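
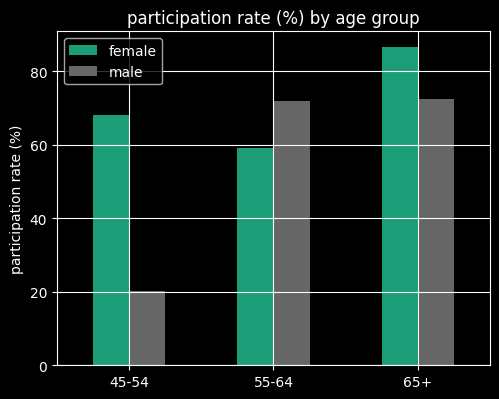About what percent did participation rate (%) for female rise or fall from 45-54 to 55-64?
≈ -14.3%

45-54 ≈ 70, 55-64 ≈ 60; (60 − 70) / 70 ≈ -14.3%.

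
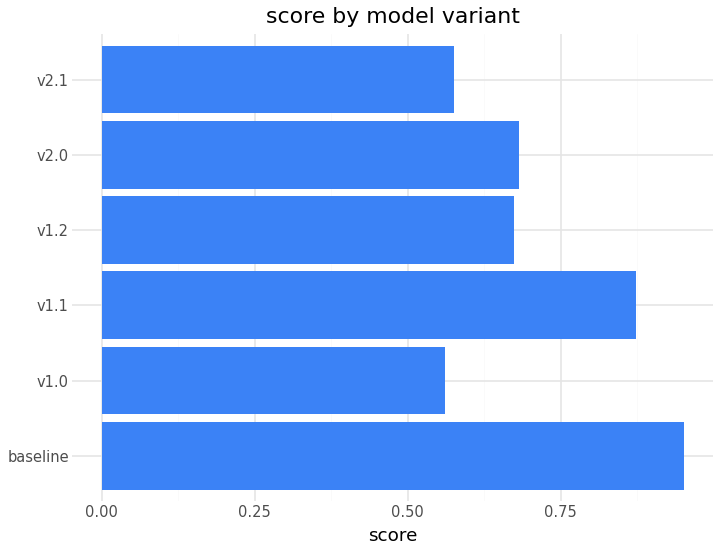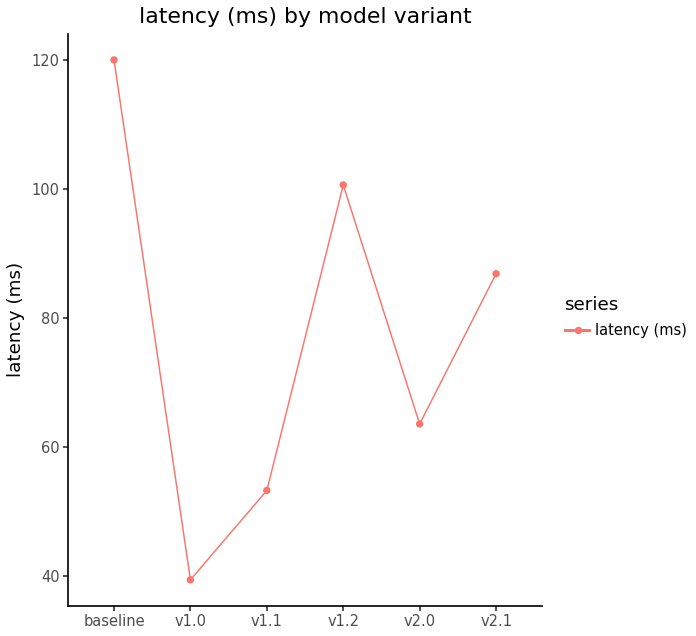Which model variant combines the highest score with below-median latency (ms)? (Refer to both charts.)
v1.1

Chart 2 median latency (ms) ≈ 80; below-median model variants: v1.0, v1.1, v2.0. Among those, v1.1 has the highest score (≈ 0.9).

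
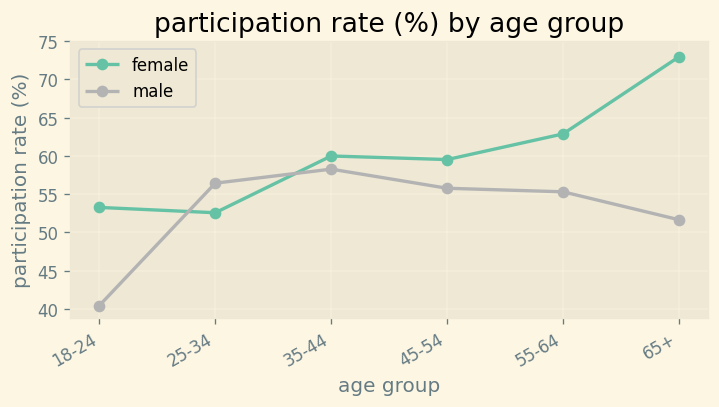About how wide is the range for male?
Max 35-44 ≈ 60, min 18-24 ≈ 40; range ≈ 20.

≈ 20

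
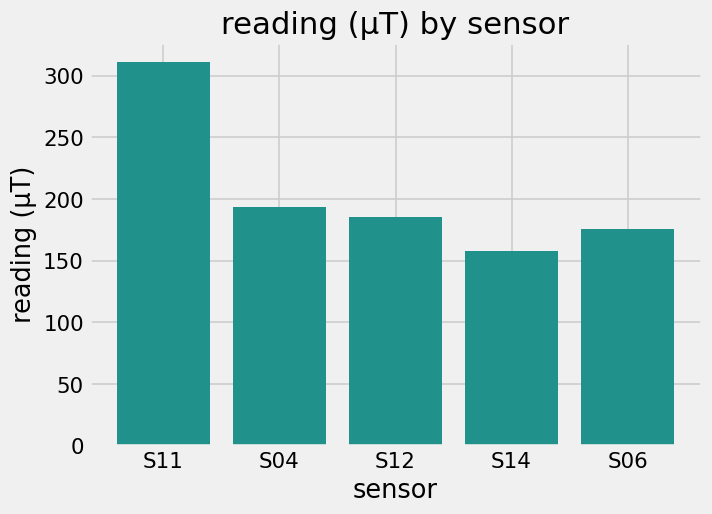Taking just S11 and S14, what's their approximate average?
≈ 225

(300 + 150) / 2 ≈ 225.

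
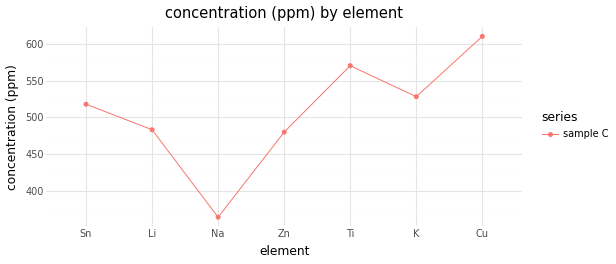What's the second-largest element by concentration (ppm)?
Ti

Top 3: Cu ≈ 600, Ti ≈ 575, K ≈ 525.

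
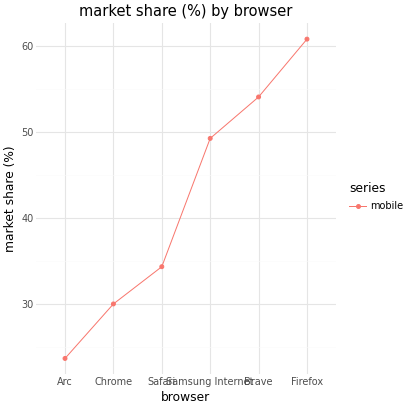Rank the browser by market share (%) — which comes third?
Samsung Internet

Top 4: Firefox ≈ 60, Brave ≈ 55, Samsung Internet ≈ 50, Safari ≈ 35.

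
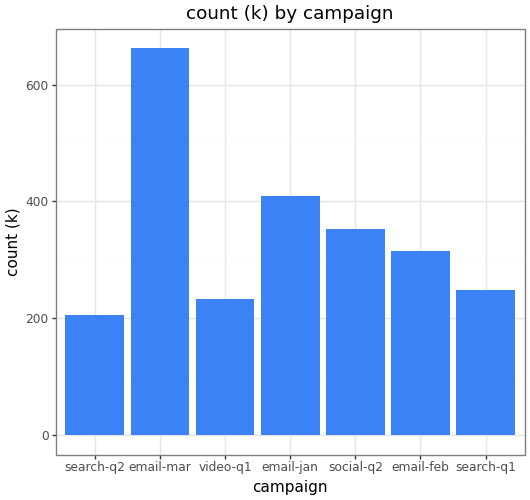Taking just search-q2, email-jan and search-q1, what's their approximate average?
(200 + 400 + 200) / 3 ≈ 267.

≈ 267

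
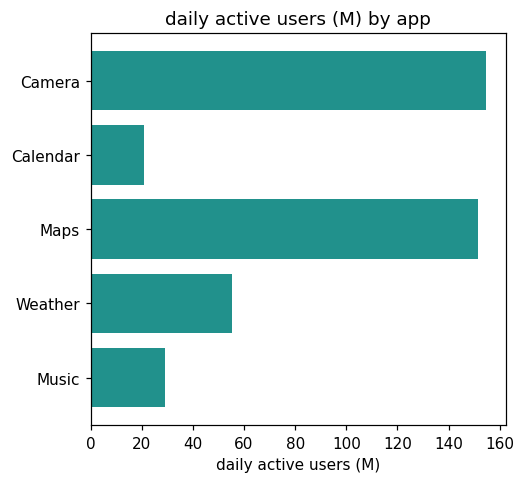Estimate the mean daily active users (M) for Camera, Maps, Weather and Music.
(160 + 160 + 60 + 20) / 4 ≈ 100.

≈ 100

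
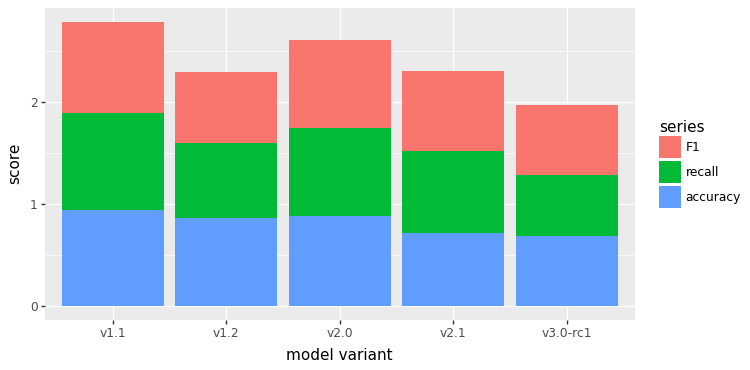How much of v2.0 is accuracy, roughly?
accuracy top ≈ 1.0, bottom ≈ 0.0; segment ≈ 1.0.

≈ 1.0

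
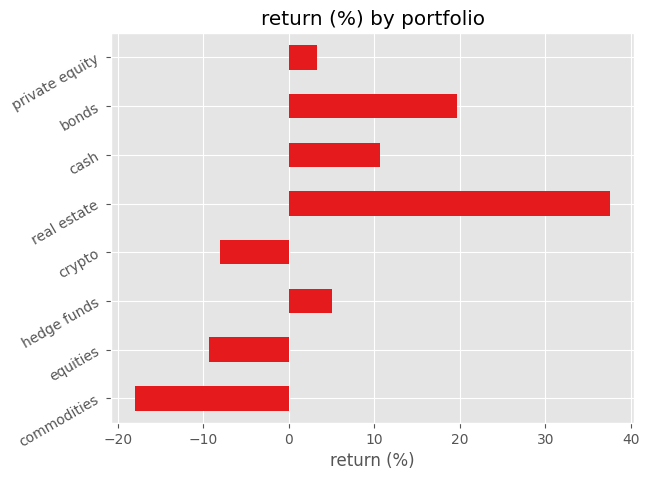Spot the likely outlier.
real estate

real estate ≈ 40; the rest sit between ≈ -20 and ≈ 20.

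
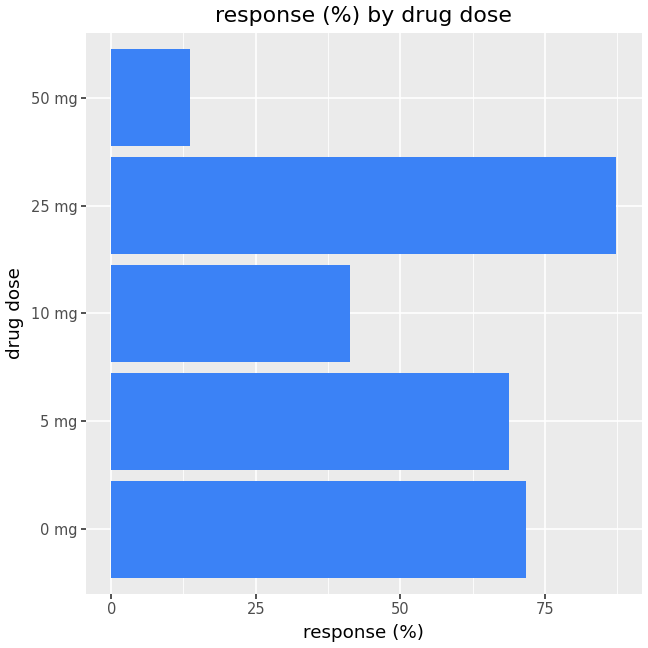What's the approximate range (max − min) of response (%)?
≈ 80

Max 25 mg ≈ 90, min 50 mg ≈ 10; range ≈ 80.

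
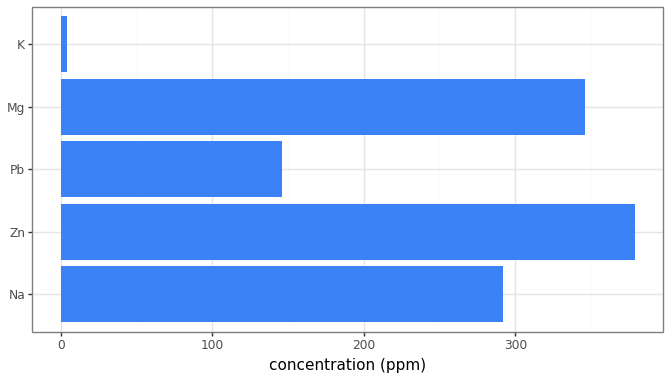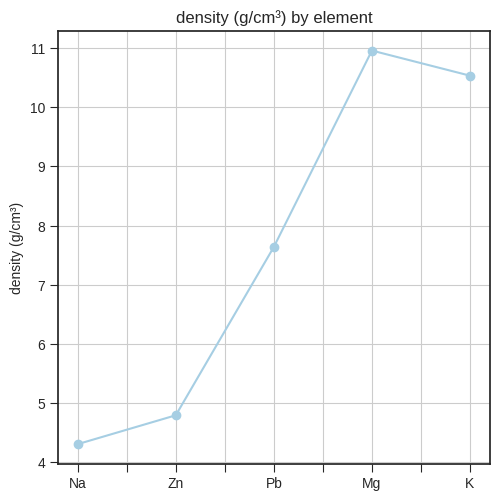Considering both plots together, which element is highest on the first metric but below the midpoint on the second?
Chart 2 median density (g/cm³) ≈ 8; below-median elements: Na, Zn. Among those, Zn has the highest concentration (ppm) (≈ 400).

Zn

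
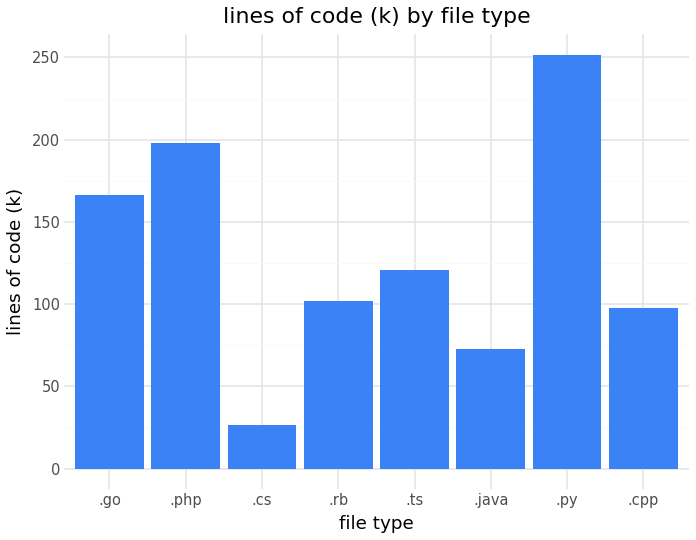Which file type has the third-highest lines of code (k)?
Top 4: .py ≈ 250, .php ≈ 200, .go ≈ 175, .ts ≈ 125.

.go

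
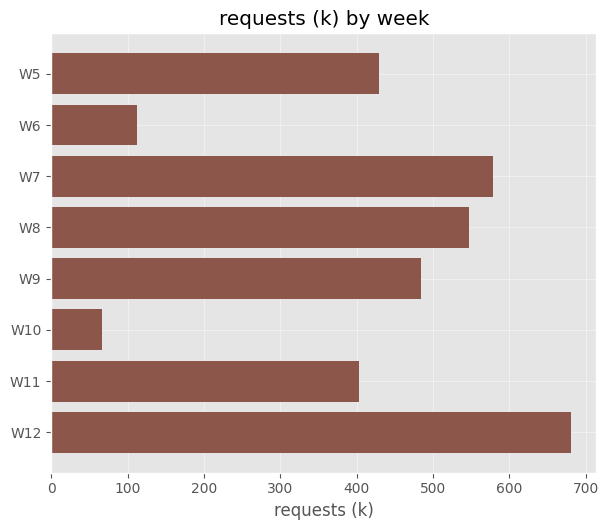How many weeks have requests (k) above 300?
Above 300: W5, W7, W8, W9, W11, W12.

6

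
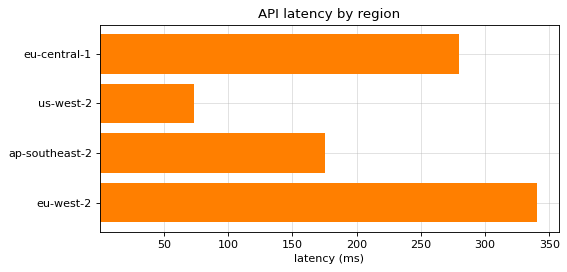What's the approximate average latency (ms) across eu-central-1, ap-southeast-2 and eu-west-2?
(300 + 200 + 350) / 3 ≈ 283.

≈ 283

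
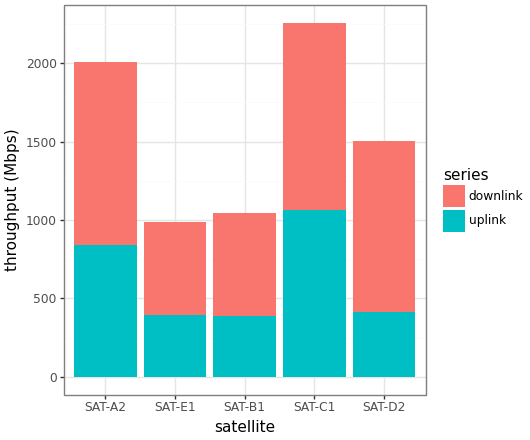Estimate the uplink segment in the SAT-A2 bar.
uplink top ≈ 800, bottom ≈ 0; segment ≈ 800.

≈ 800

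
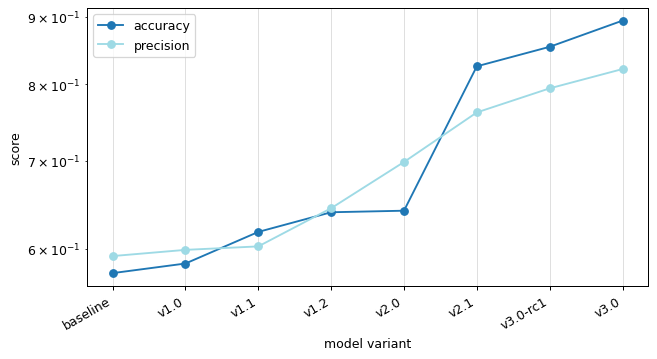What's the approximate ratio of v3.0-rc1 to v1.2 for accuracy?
≈ 1.31×

v3.0-rc1 ≈ 0.85, v1.2 ≈ 0.65; 0.85/0.65 ≈ 1.31.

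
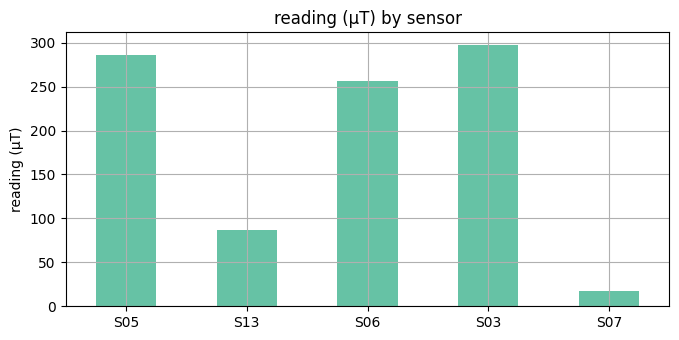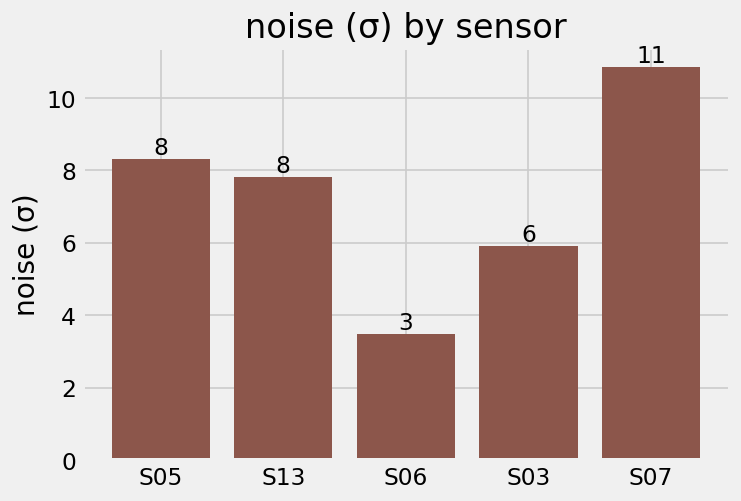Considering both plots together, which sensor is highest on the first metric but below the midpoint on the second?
S03

Chart 2 median noise (σ) ≈ 8; below-median sensors: S06, S03. Among those, S03 has the highest reading (µT) (≈ 300).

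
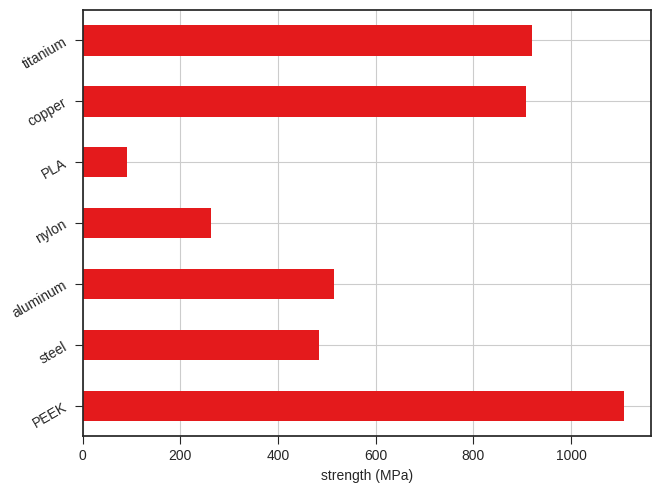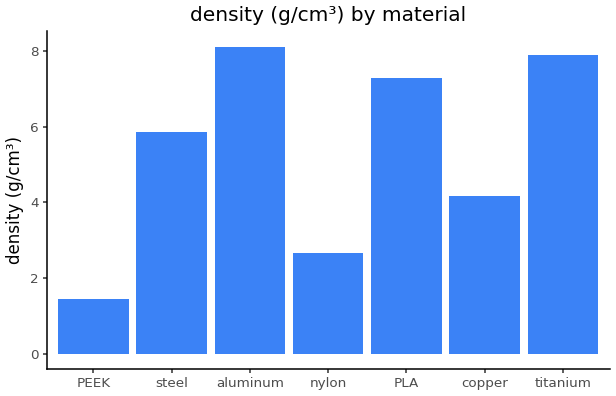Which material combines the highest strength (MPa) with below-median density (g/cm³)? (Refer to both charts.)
PEEK

Chart 2 median density (g/cm³) ≈ 6; below-median materials: PEEK, nylon, copper. Among those, PEEK has the highest strength (MPa) (≈ 1200).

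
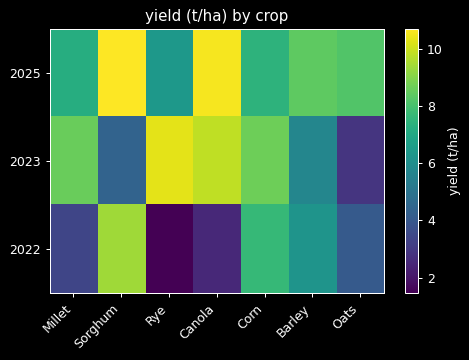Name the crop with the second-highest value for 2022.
Top 3 for 2022: Sorghum ≈ 9, Corn ≈ 8, Barley ≈ 6.

Corn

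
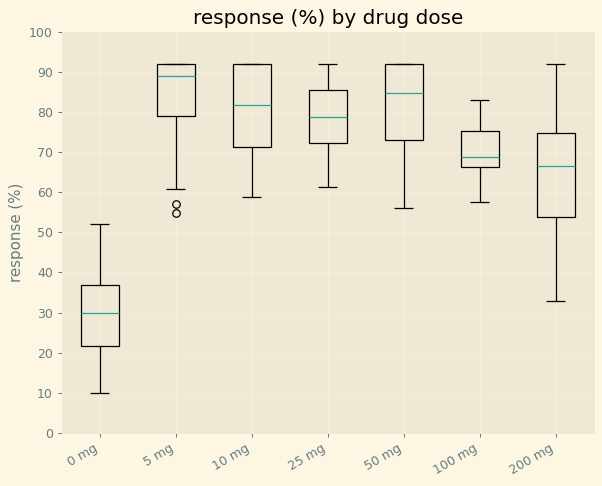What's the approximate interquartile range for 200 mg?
≈ 20

Q3 ≈ 70, Q1 ≈ 50; IQR ≈ 20.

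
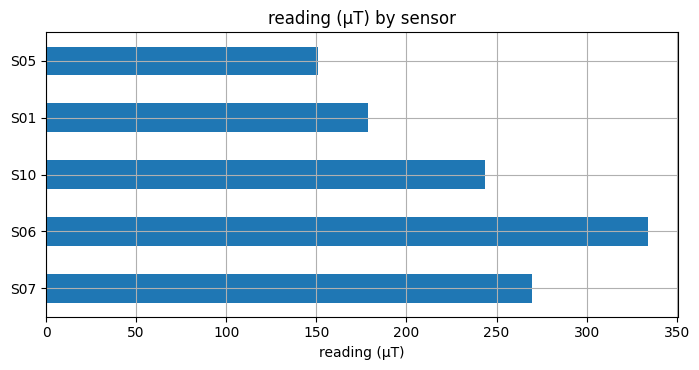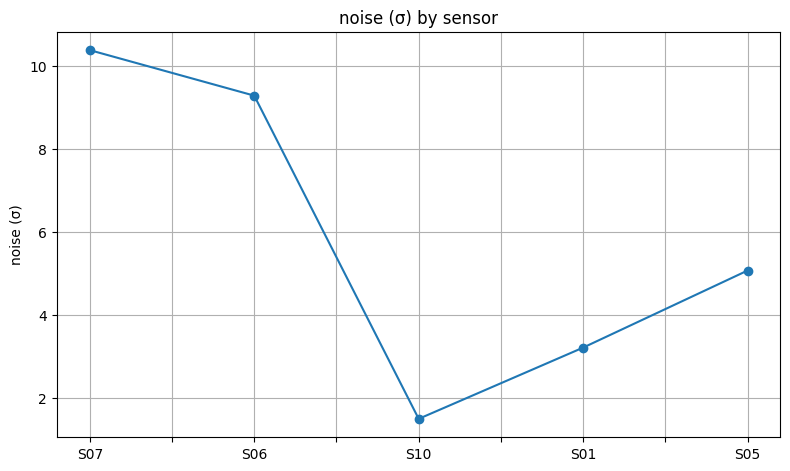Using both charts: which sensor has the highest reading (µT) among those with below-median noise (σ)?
S10

Chart 2 median noise (σ) ≈ 5; below-median sensors: S10, S01. Among those, S10 has the highest reading (µT) (≈ 250).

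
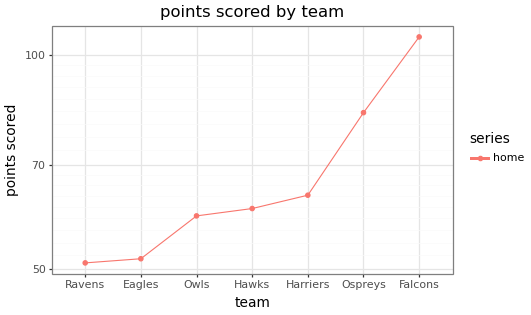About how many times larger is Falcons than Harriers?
≈ 1.62×

Falcons ≈ 105, Harriers ≈ 65; 105/65 ≈ 1.62.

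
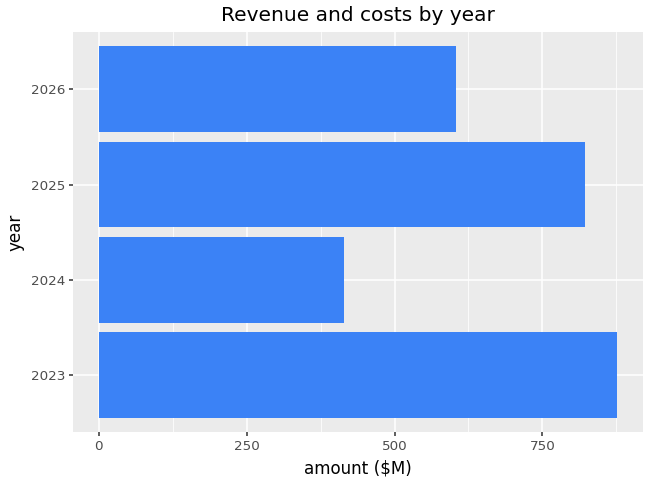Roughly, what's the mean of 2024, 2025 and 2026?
(400 + 800 + 600) / 3 ≈ 600.

≈ 600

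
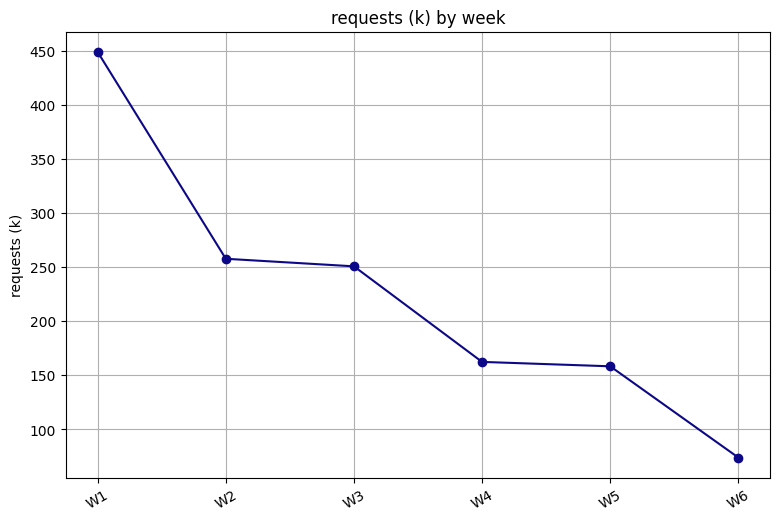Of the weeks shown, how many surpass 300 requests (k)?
Above 300: W1.

1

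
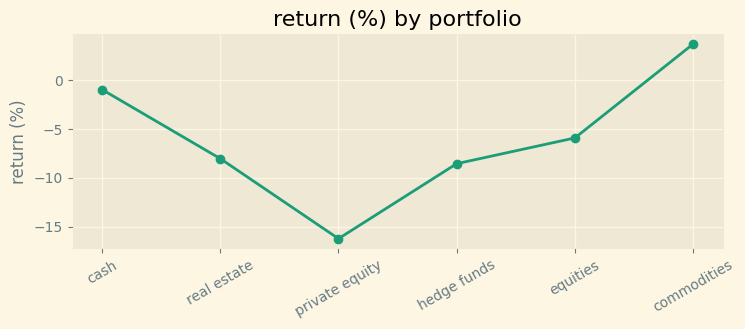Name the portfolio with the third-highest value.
equities

Top 4: commodities ≈ 4, cash ≈ 0, equities ≈ -6, real estate ≈ -8.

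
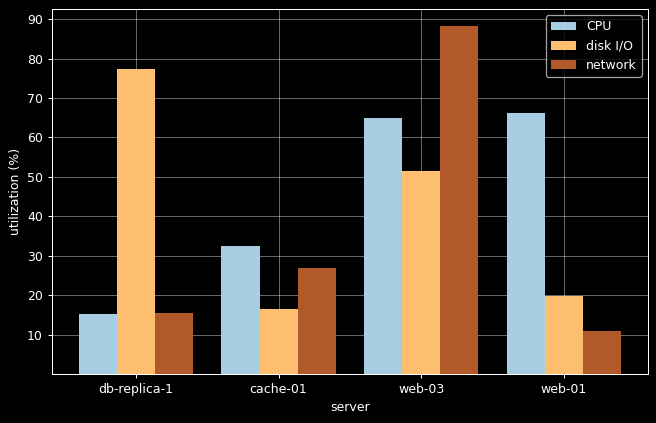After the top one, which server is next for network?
cache-01

Top 3 for network: web-03 ≈ 90, cache-01 ≈ 30, db-replica-1 ≈ 20.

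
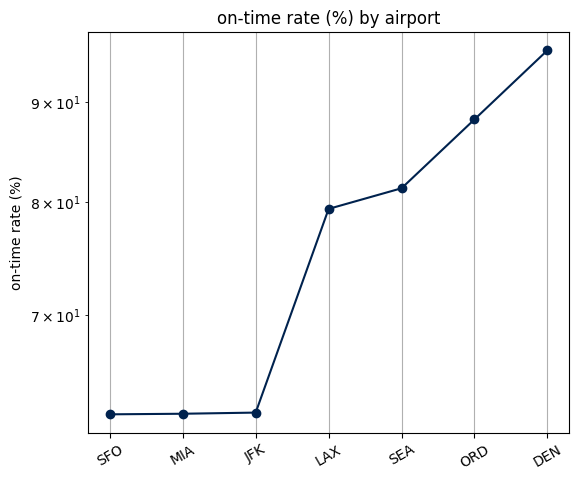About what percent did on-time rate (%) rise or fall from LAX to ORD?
≈ +12.5%

LAX ≈ 80, ORD ≈ 90; (90 − 80) / 80 ≈ +12.5%.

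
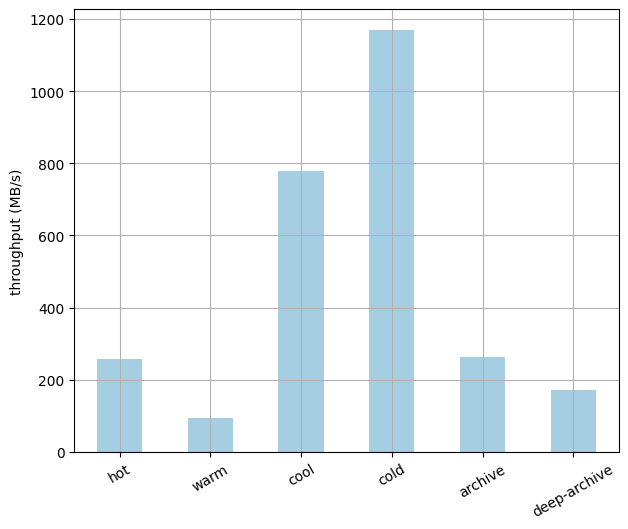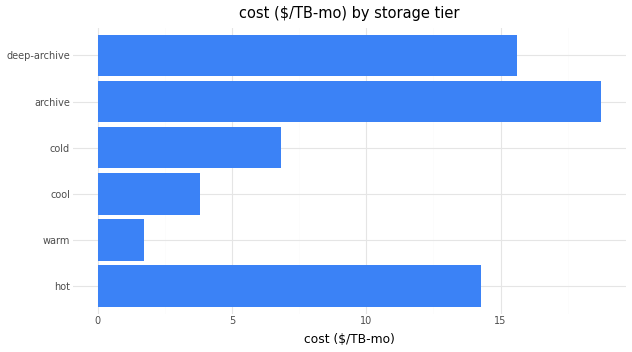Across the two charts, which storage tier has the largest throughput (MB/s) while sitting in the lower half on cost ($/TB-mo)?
Chart 2 median cost ($/TB-mo) ≈ 10; below-median storage tiers: warm, cool, cold. Among those, cold has the highest throughput (MB/s) (≈ 1200).

cold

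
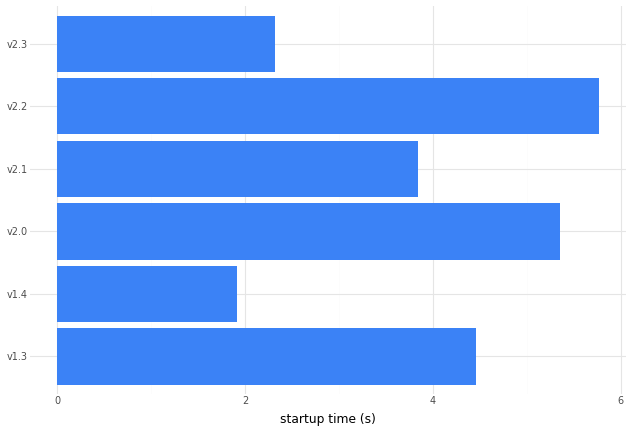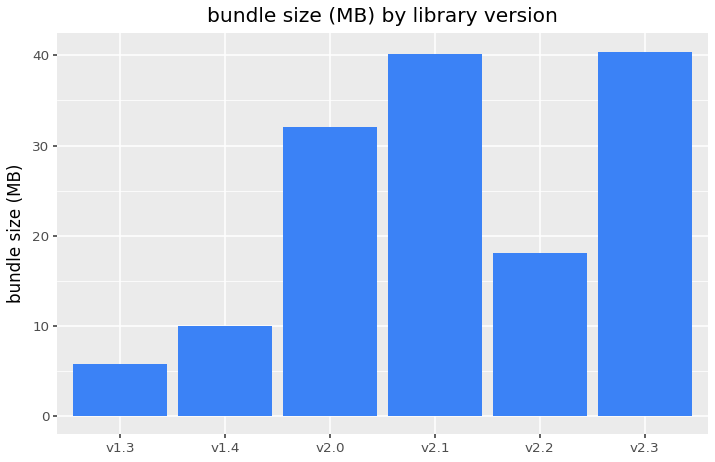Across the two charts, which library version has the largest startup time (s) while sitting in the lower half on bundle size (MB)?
Chart 2 median bundle size (MB) ≈ 25; below-median library versions: v1.3, v1.4, v2.2. Among those, v2.2 has the highest startup time (s) (≈ 6).

v2.2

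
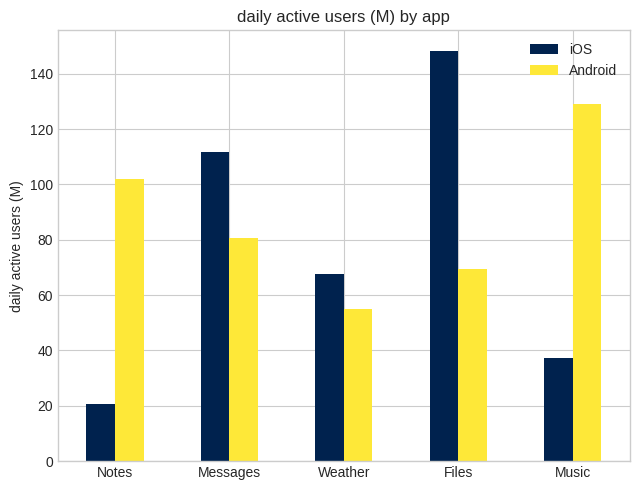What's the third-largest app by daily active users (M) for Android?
Top 4 for Android: Music ≈ 120, Notes ≈ 100, Messages ≈ 80, Files ≈ 60.

Messages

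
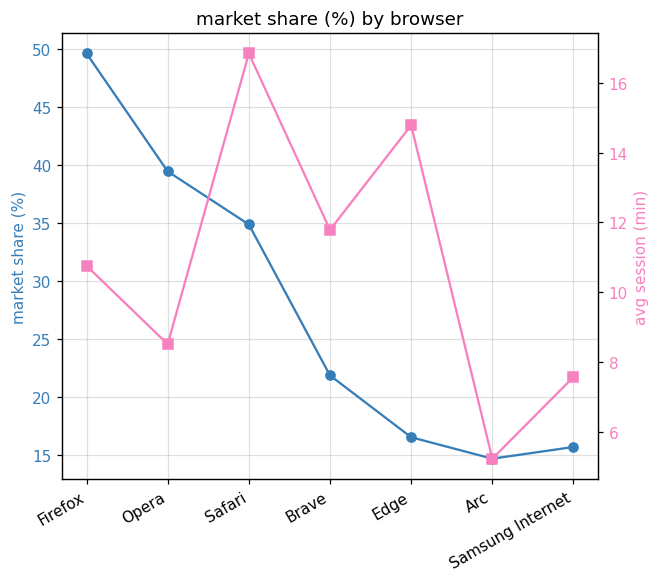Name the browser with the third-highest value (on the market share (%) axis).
Top 4 (on the market share (%) axis): Firefox ≈ 50, Opera ≈ 40, Safari ≈ 35, Brave ≈ 20.

Safari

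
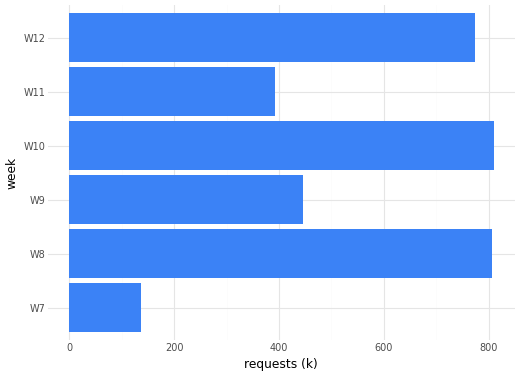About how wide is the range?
≈ 700

Max W10 ≈ 800, min W7 ≈ 100; range ≈ 700.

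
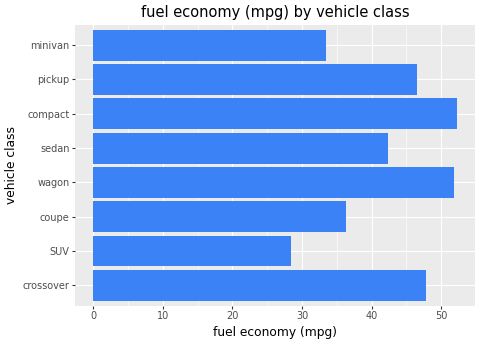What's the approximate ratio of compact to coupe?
≈ 1.43×

compact ≈ 50, coupe ≈ 35; 50/35 ≈ 1.43.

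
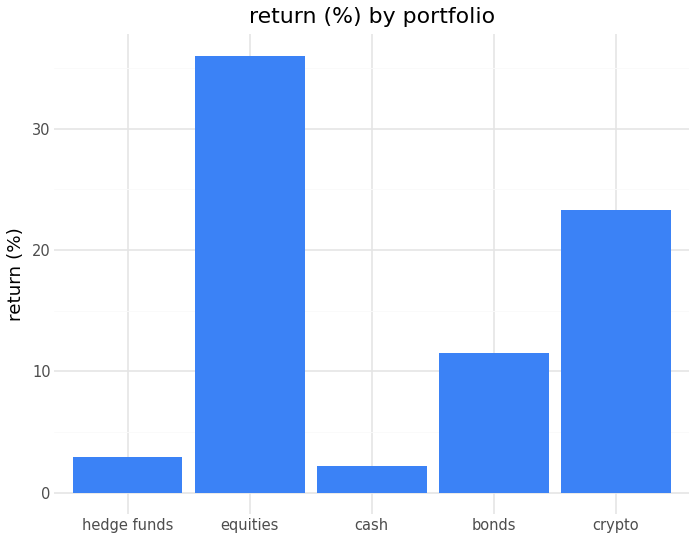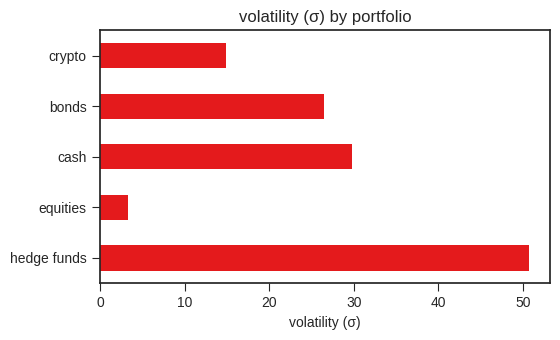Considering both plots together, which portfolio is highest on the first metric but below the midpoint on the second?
equities

Chart 2 median volatility (σ) ≈ 25; below-median portfolios: equities, crypto. Among those, equities has the highest return (%) (≈ 35).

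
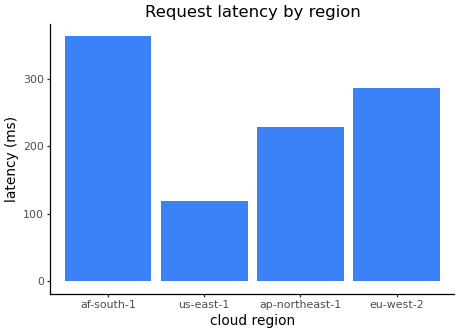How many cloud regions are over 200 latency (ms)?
3

Above 200: af-south-1, ap-northeast-1, eu-west-2.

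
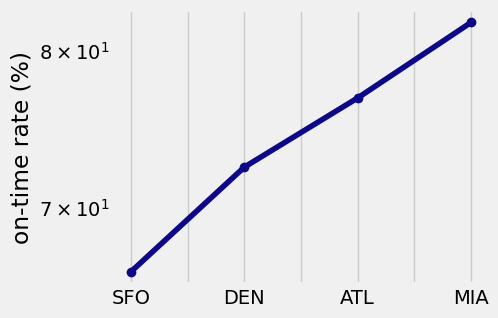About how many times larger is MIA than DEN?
MIA ≈ 82, DEN ≈ 72; 82/72 ≈ 1.14.

≈ 1.14×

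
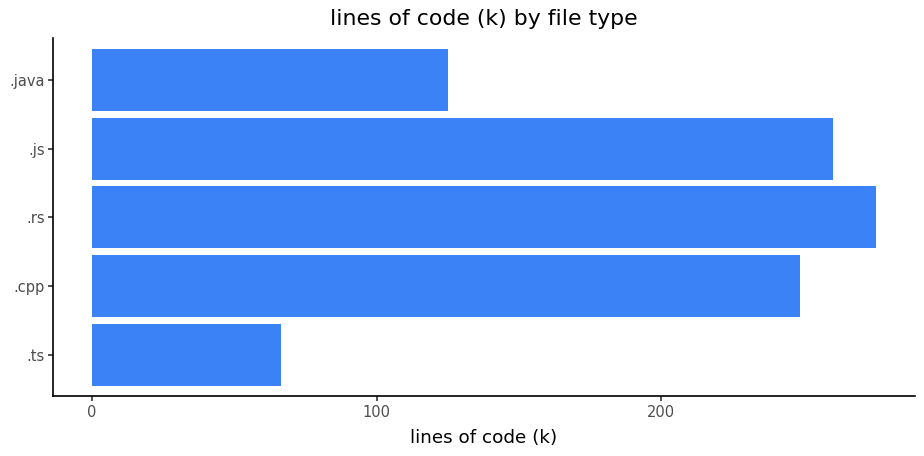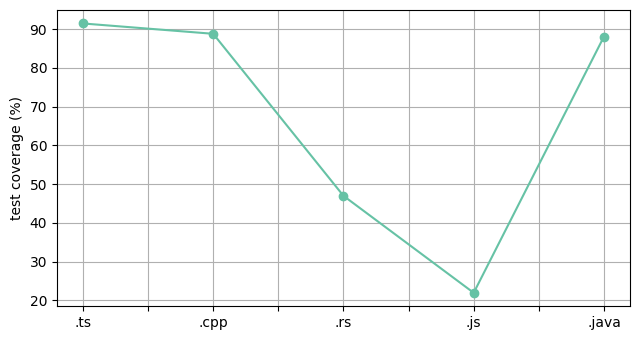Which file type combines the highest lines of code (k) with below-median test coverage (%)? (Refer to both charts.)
.rs

Chart 2 median test coverage (%) ≈ 90; below-median file types: .rs, .js. Among those, .rs has the highest lines of code (k) (≈ 300).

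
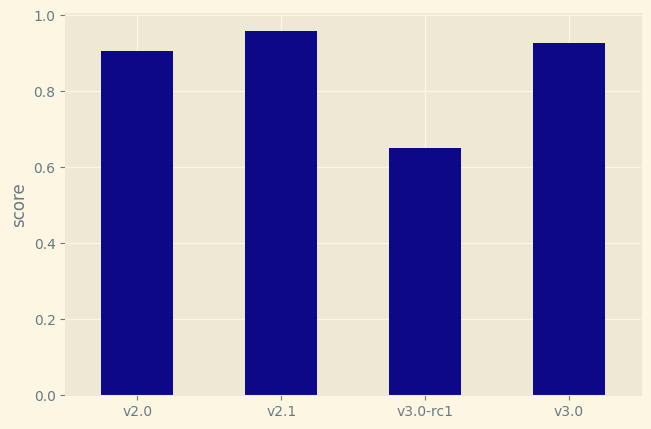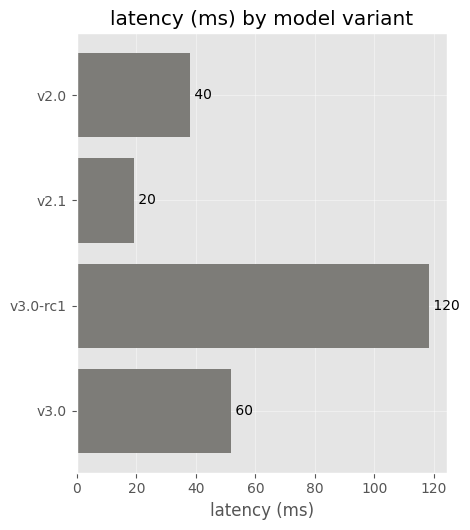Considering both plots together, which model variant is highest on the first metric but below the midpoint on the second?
Chart 2 median latency (ms) ≈ 40; below-median model variants: v2.0, v2.1. Among those, v2.1 has the highest score (≈ 1).

v2.1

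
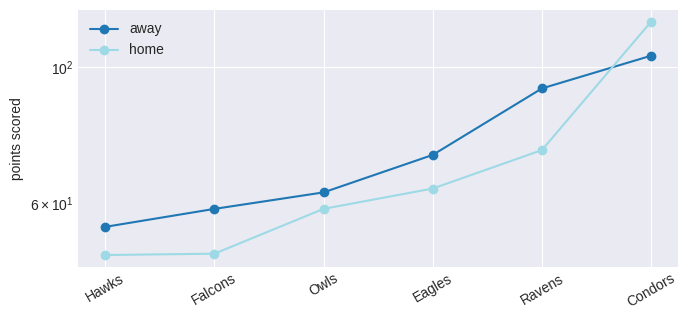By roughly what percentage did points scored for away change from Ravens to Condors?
Ravens ≈ 90, Condors ≈ 100; (100 − 90) / 90 ≈ +11.1%.

≈ +11.1%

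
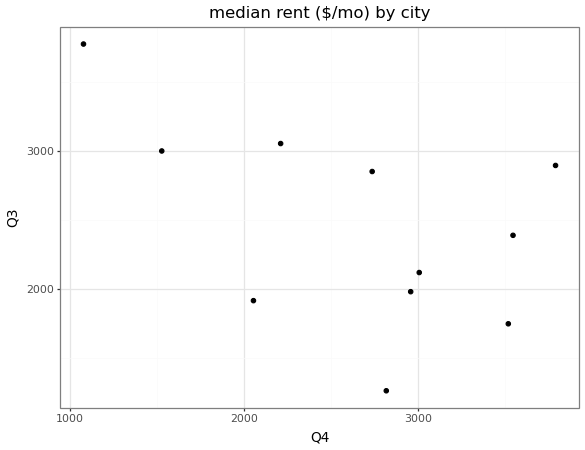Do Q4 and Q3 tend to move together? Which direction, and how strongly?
negative, moderate

Points are negatively correlated; moderate (|r| ≈ 0.5).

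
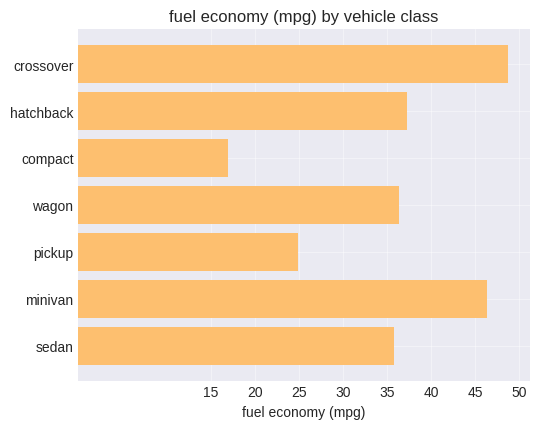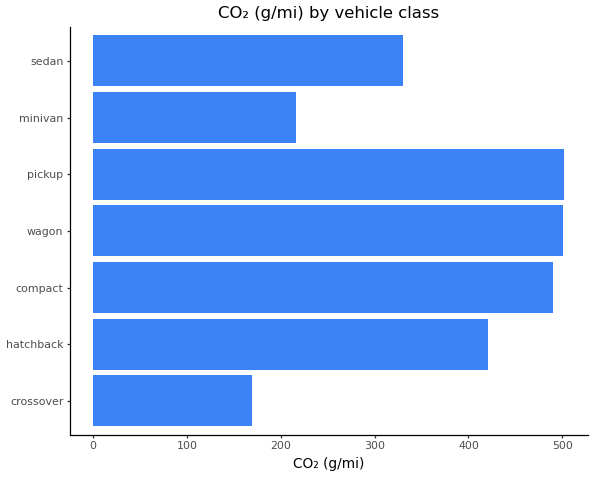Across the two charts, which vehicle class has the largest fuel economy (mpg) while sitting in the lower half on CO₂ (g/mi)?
Chart 2 median CO₂ (g/mi) ≈ 400; below-median vehicle classes: crossover, minivan, sedan. Among those, crossover has the highest fuel economy (mpg) (≈ 50).

crossover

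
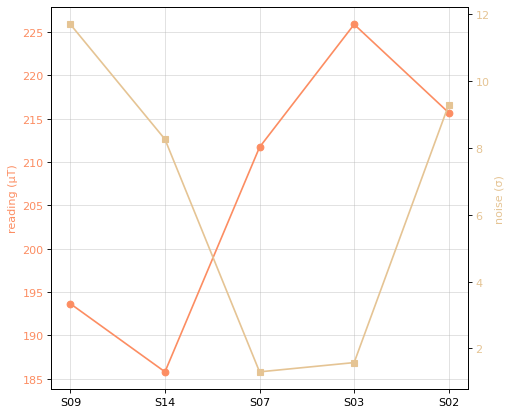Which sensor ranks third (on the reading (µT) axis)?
S07

Top 4 (on the reading (µT) axis): S03 ≈ 225, S02 ≈ 215, S07 ≈ 210, S09 ≈ 195.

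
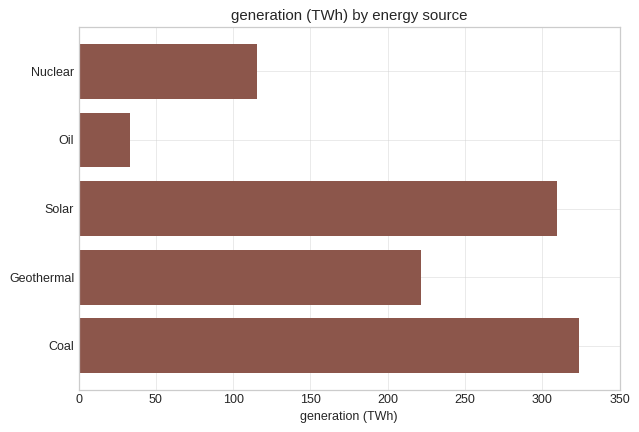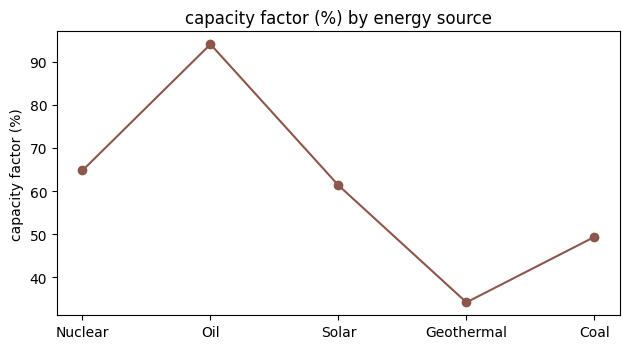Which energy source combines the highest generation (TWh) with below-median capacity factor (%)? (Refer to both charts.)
Coal

Chart 2 median capacity factor (%) ≈ 60; below-median energy sources: Geothermal, Coal. Among those, Coal has the highest generation (TWh) (≈ 300).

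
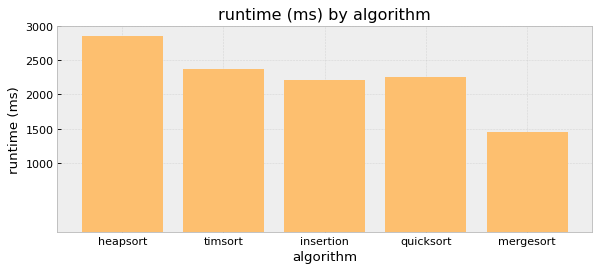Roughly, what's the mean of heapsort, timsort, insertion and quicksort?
(3000 + 2500 + 2000 + 2500) / 4 ≈ 2500.

≈ 2500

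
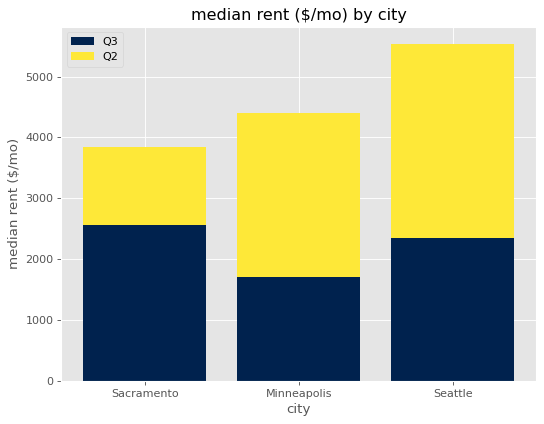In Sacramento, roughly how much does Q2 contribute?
Q2 top ≈ 4000, bottom ≈ 2500; segment ≈ 1500.

≈ 1500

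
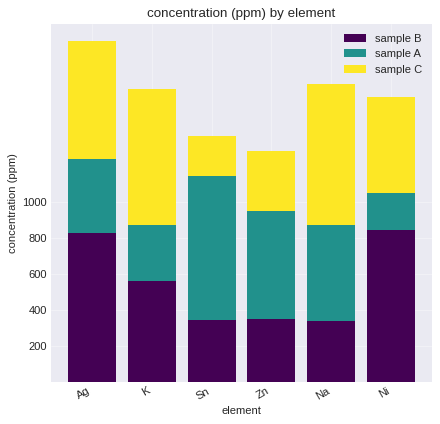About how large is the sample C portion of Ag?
sample C top ≈ 1800, bottom ≈ 1200; segment ≈ 600.

≈ 600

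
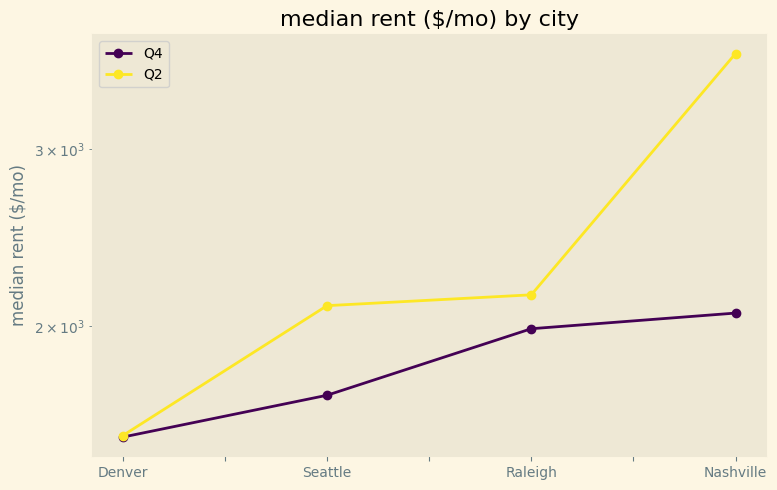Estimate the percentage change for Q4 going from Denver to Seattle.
≈ +12.5%

Denver ≈ 1600, Seattle ≈ 1800; (1800 − 1600) / 1600 ≈ +12.5%.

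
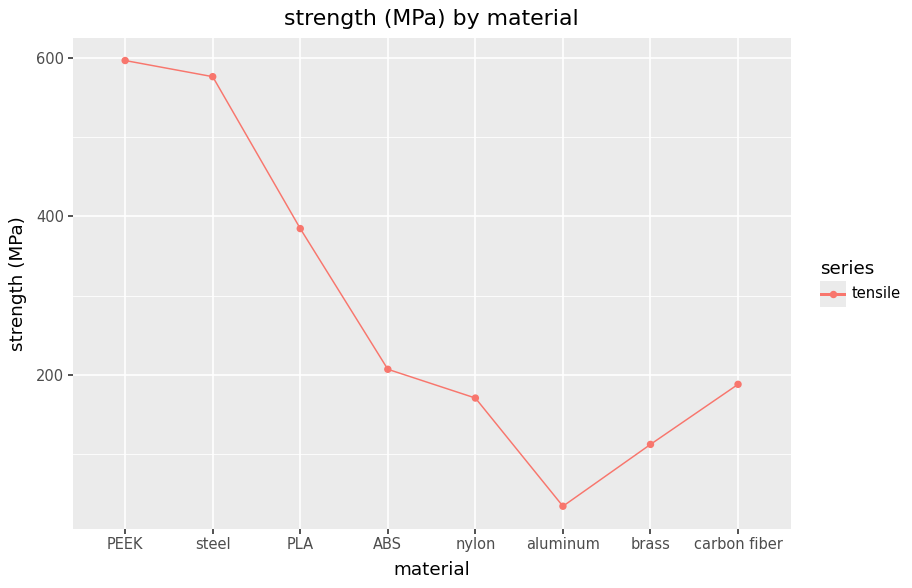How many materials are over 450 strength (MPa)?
2

Above 450: PEEK, steel.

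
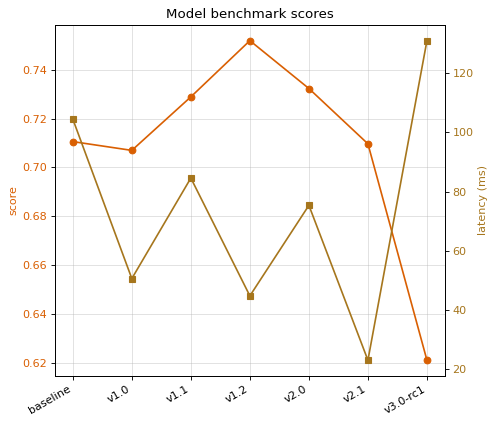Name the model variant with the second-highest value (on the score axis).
Top 3 (on the score axis): v1.2 ≈ 0.76, v2.0 ≈ 0.74, v1.1 ≈ 0.72.

v2.0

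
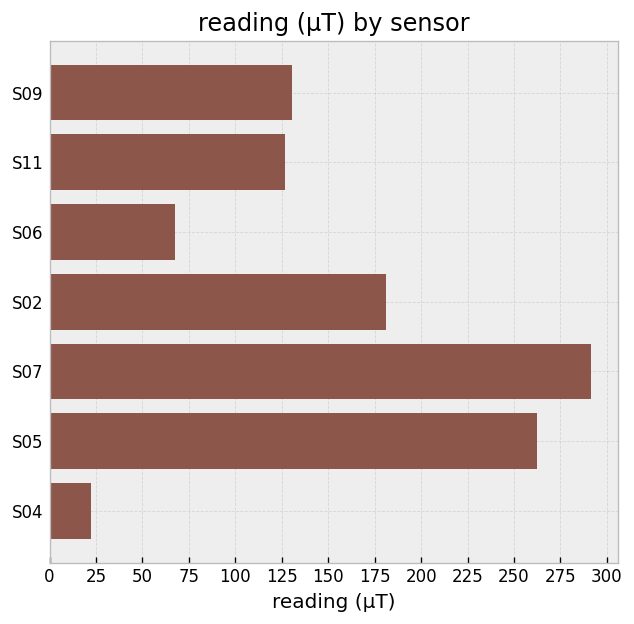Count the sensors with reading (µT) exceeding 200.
2

Above 200: S07, S05.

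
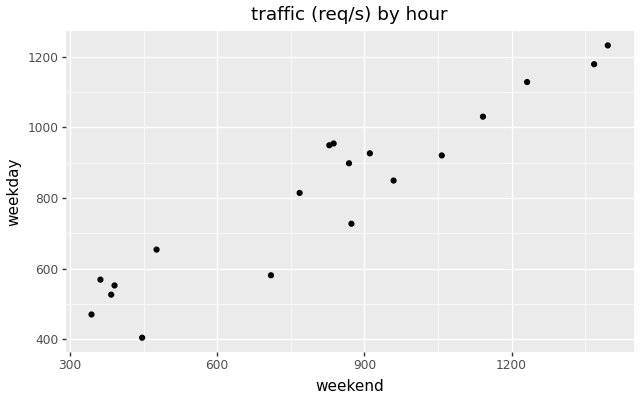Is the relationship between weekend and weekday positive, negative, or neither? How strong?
positive, strong

Points are positively correlated; strong (|r| ≈ 0.9).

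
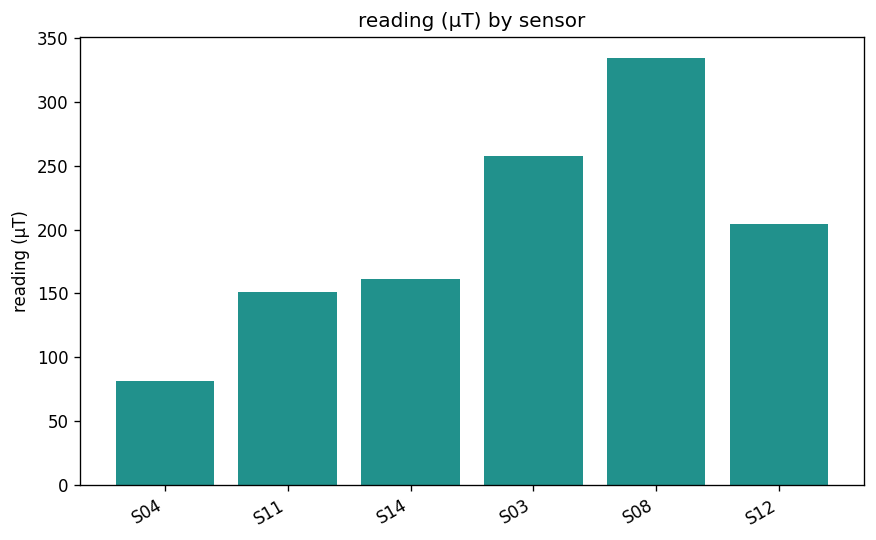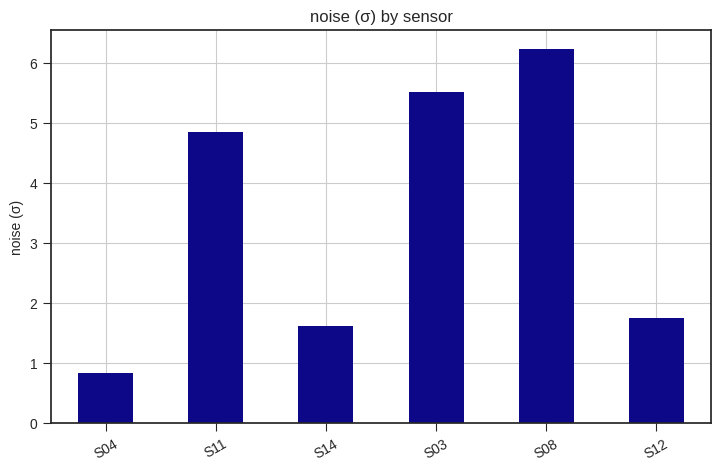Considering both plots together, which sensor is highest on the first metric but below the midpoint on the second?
S12

Chart 2 median noise (σ) ≈ 3; below-median sensors: S04, S14, S12. Among those, S12 has the highest reading (µT) (≈ 200).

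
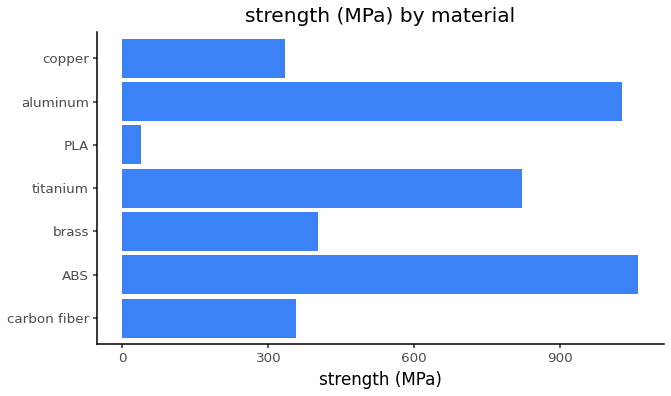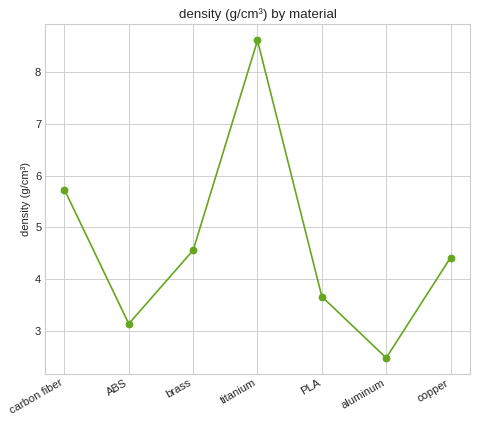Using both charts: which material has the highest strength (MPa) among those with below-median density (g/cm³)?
ABS

Chart 2 median density (g/cm³) ≈ 4; below-median materials: ABS, PLA, aluminum. Among those, ABS has the highest strength (MPa) (≈ 1100).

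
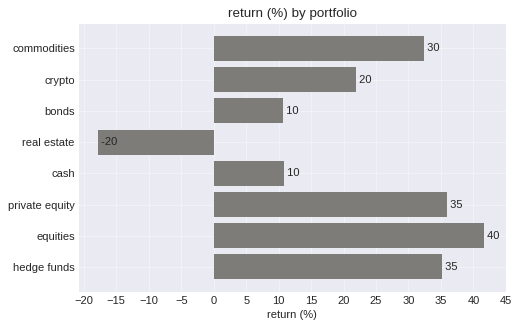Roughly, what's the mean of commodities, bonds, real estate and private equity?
≈ 14

(30 + 10 + -20 + 35) / 4 ≈ 14.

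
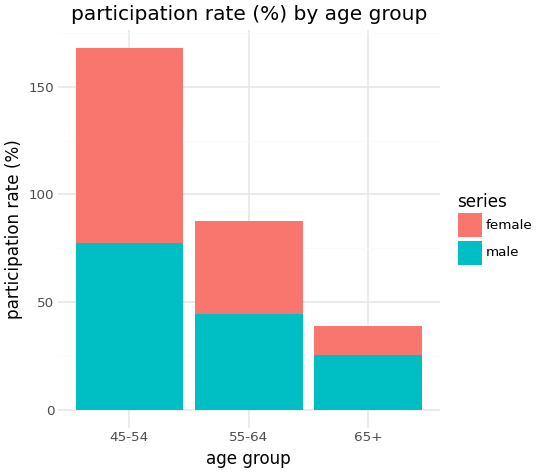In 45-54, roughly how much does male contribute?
male top ≈ 80, bottom ≈ 0; segment ≈ 80.

≈ 80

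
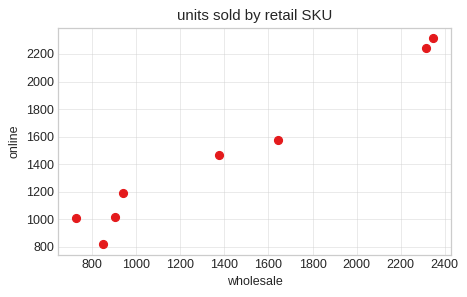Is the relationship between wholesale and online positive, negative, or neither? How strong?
positive, strong

Points are positively correlated; strong (|r| ≈ 1.0).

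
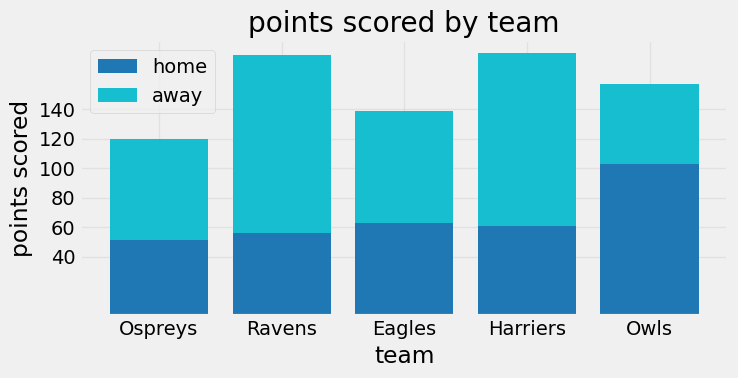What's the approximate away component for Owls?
away top ≈ 160, bottom ≈ 100; segment ≈ 60.

≈ 60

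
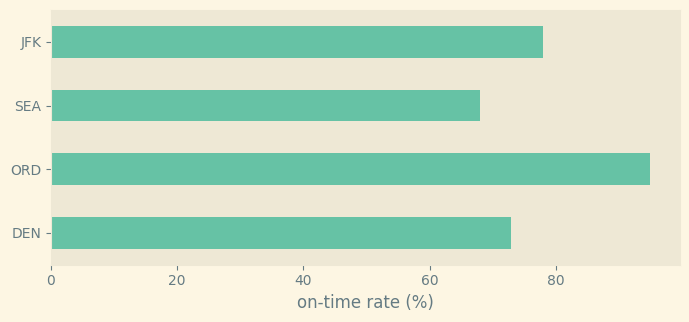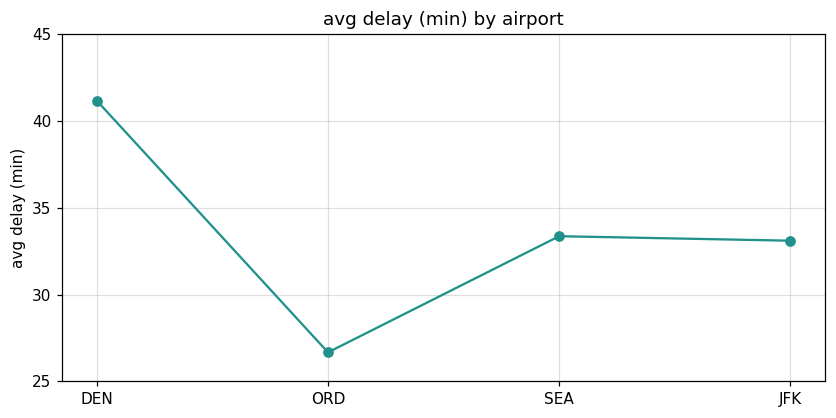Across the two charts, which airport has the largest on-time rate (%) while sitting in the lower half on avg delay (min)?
Chart 2 median avg delay (min) ≈ 35; below-median airports: ORD, JFK. Among those, ORD has the highest on-time rate (%) (≈ 90).

ORD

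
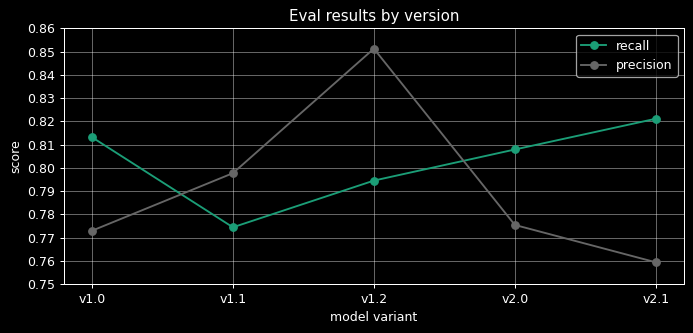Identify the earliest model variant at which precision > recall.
v1.1

v1.0: precision ≈ 0.77 vs recall ≈ 0.81 (not yet); v1.1: precision ≈ 0.80 vs recall ≈ 0.77 (first crossover).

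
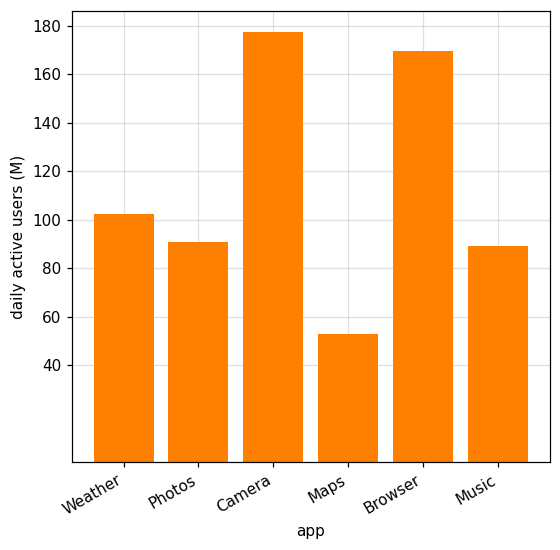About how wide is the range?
Max Camera ≈ 180, min Maps ≈ 60; range ≈ 120.

≈ 120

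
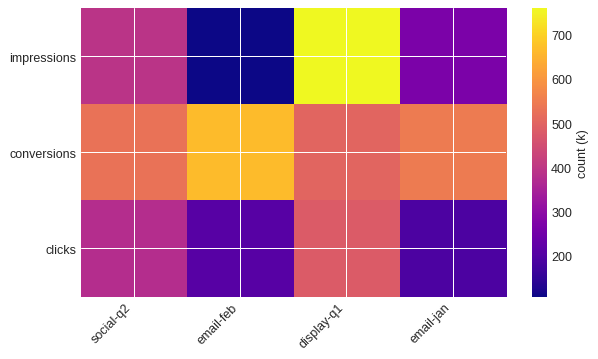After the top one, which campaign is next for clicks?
Top 3 for clicks: display-q1 ≈ 500, social-q2 ≈ 400, email-feb ≈ 200.

social-q2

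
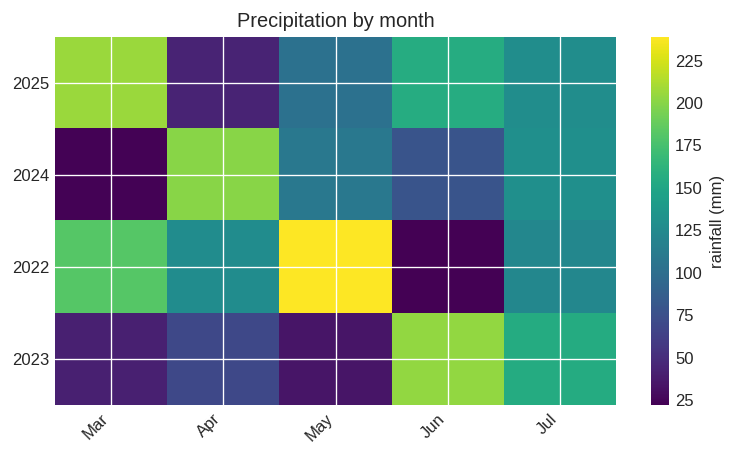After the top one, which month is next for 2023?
Top 3 for 2023: Jun ≈ 200, Jul ≈ 160, Apr ≈ 60.

Jul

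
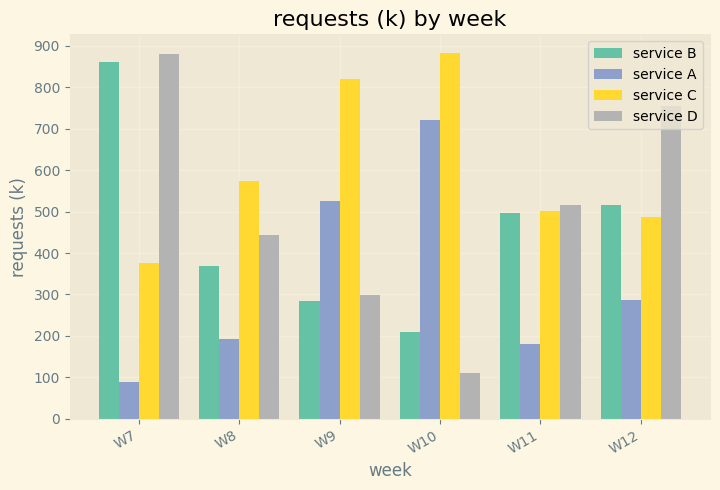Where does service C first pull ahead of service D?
W8

W7: service C ≈ 400 vs service D ≈ 900 (not yet); W8: service C ≈ 600 vs service D ≈ 400 (first crossover).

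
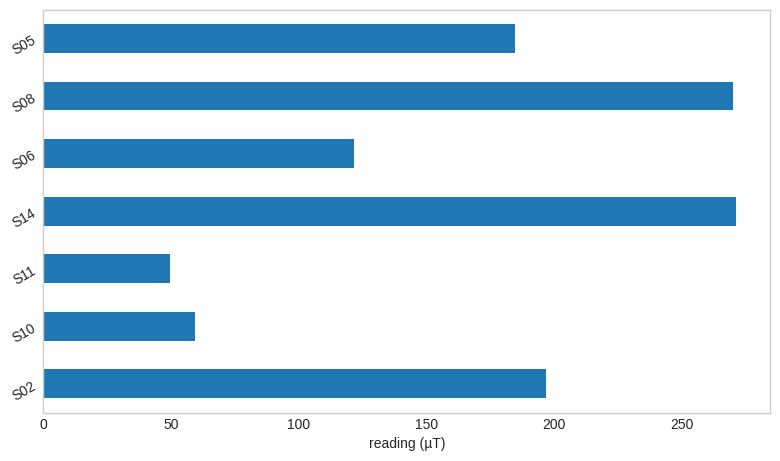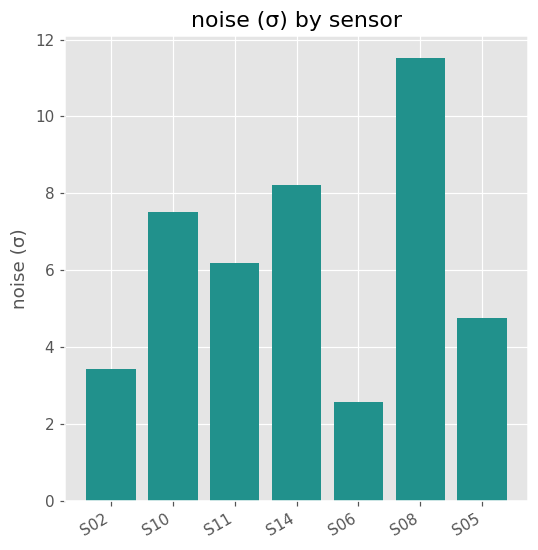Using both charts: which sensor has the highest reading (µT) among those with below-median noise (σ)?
Chart 2 median noise (σ) ≈ 6; below-median sensors: S02, S06, S05. Among those, S02 has the highest reading (µT) (≈ 200).

S02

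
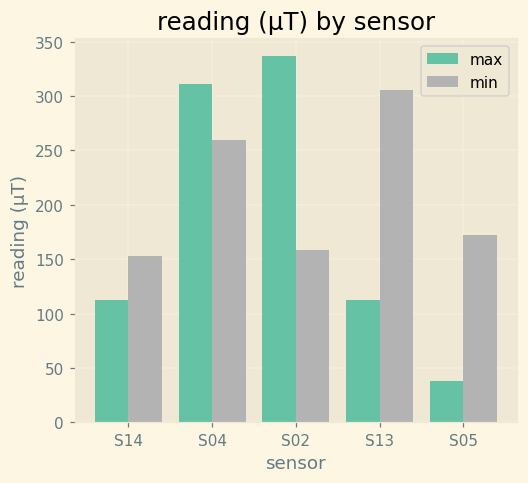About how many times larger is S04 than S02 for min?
≈ 1.67×

S04 ≈ 250, S02 ≈ 150; 250/150 ≈ 1.67.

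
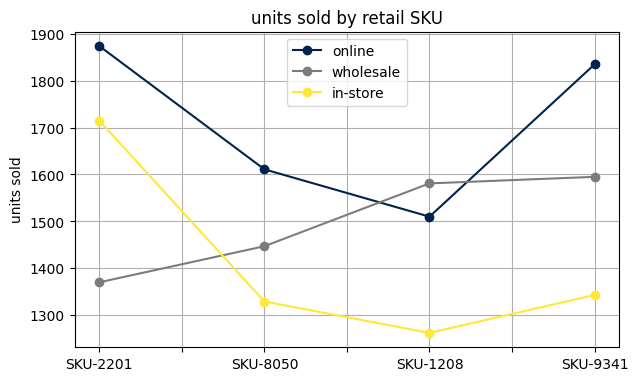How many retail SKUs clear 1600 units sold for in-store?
Above 1600: SKU-2201.

1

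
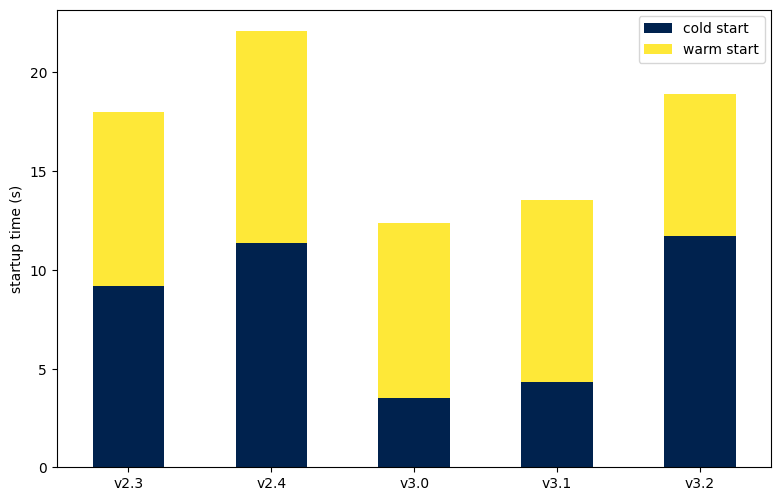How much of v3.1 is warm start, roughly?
≈ 10

warm start top ≈ 14, bottom ≈ 4; segment ≈ 10.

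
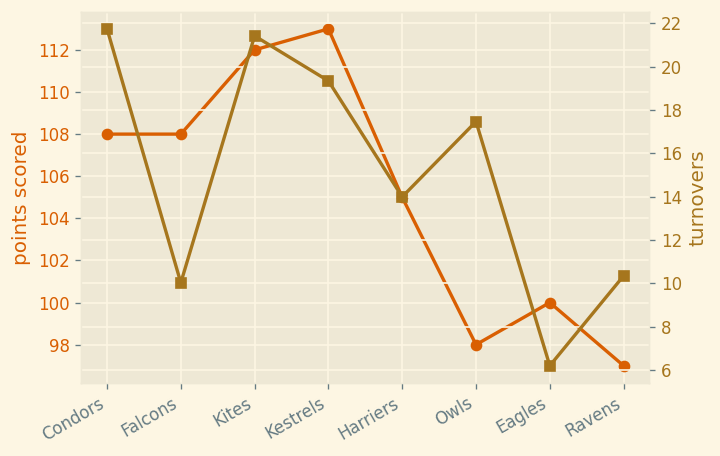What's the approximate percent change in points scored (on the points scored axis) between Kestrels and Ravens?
≈ -14.3%

Kestrels ≈ 112, Ravens ≈ 96; (96 − 112) / 112 ≈ -14.3%.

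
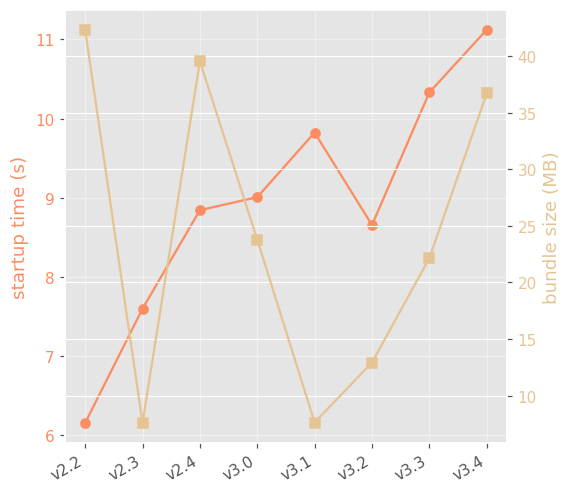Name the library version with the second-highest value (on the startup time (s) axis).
v3.3

Top 3 (on the startup time (s) axis): v3.4 ≈ 11.0, v3.3 ≈ 10.5, v3.1 ≈ 10.0.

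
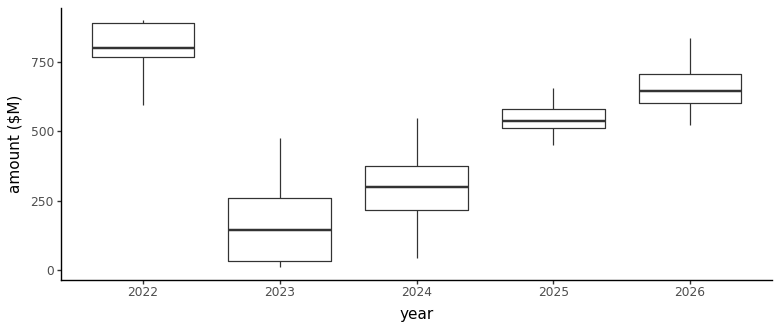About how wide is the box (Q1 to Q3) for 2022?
Q3 ≈ 900, Q1 ≈ 800; IQR ≈ 100.

≈ 100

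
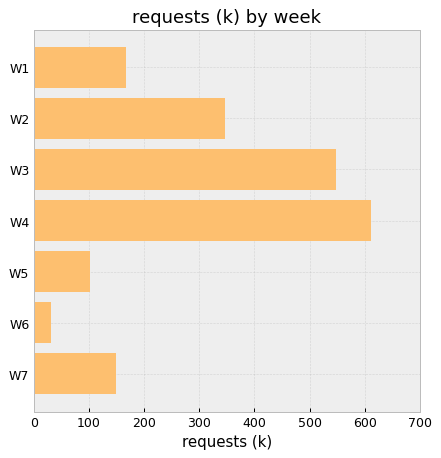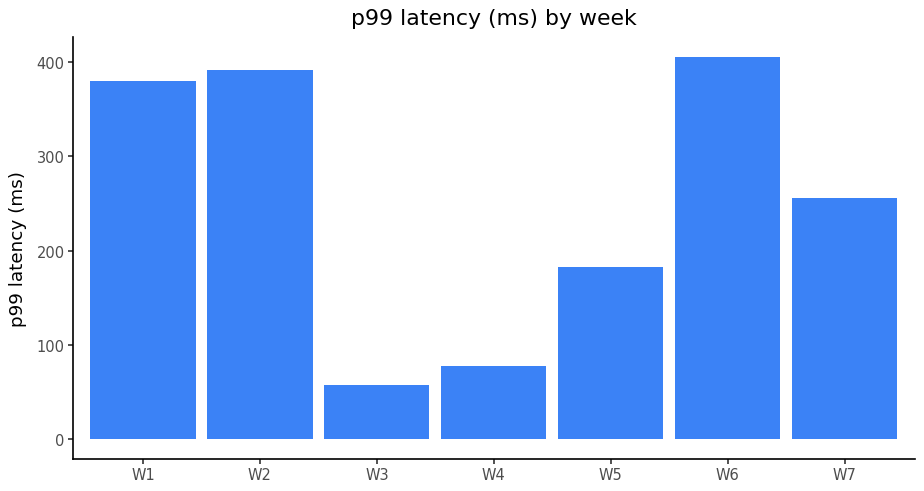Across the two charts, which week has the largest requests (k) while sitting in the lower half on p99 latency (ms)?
W4

Chart 2 median p99 latency (ms) ≈ 250; below-median weeks: W3, W4, W5. Among those, W4 has the highest requests (k) (≈ 600).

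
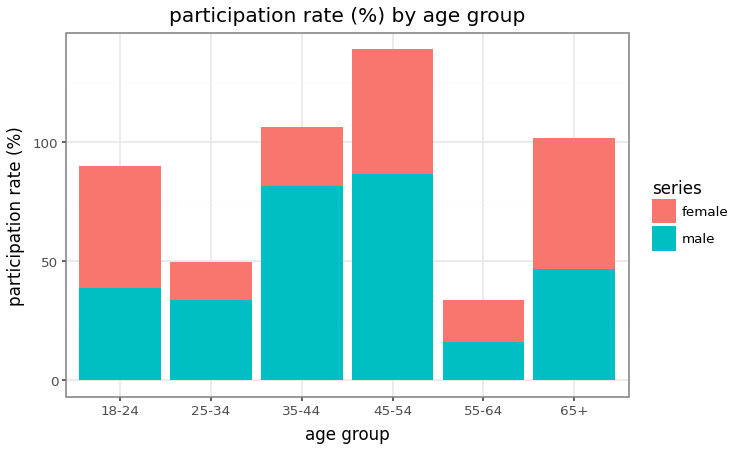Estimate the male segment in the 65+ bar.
male top ≈ 40, bottom ≈ 0; segment ≈ 40.

≈ 40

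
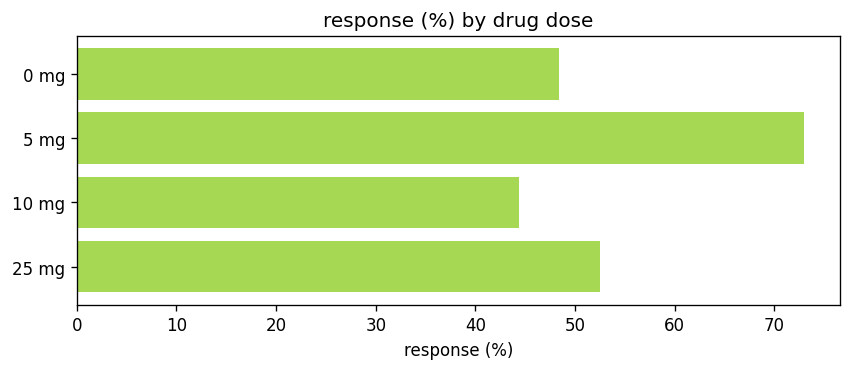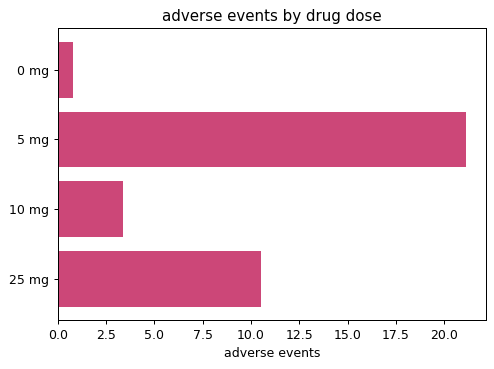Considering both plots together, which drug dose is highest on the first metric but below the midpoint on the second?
Chart 2 median adverse events ≈ 6; below-median drug doses: 0 mg, 10 mg. Among those, 0 mg has the highest response (%) (≈ 50).

0 mg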